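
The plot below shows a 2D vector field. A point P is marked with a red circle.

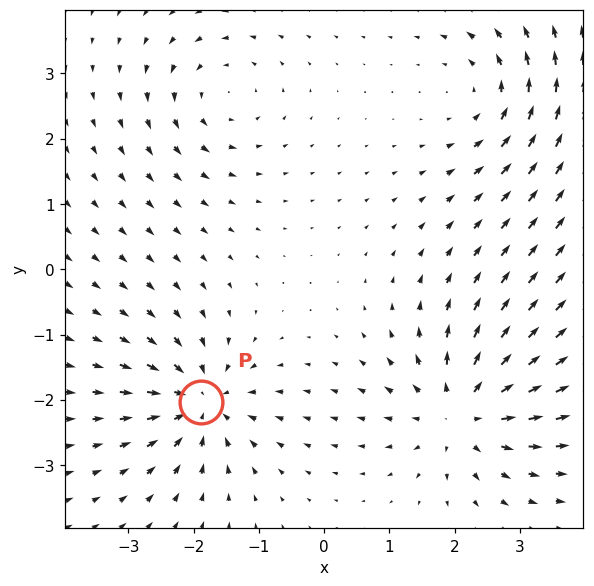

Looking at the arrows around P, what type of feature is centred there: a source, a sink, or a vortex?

At P (-1.9, -2.0) the arrows converge inward. Divergence about -6, curl ≈0 — negative divergence with near-zero curl is a sink.

sink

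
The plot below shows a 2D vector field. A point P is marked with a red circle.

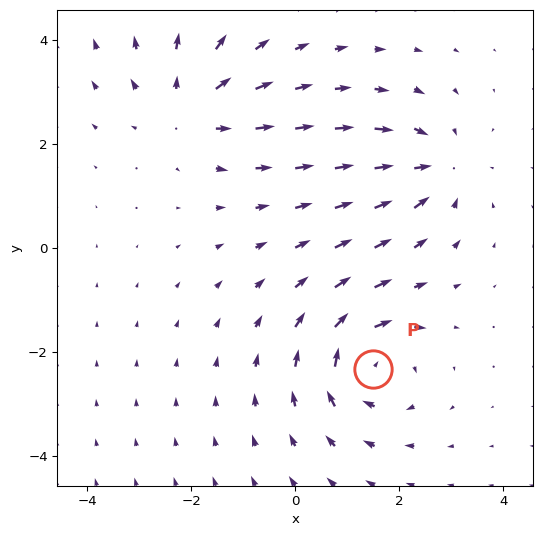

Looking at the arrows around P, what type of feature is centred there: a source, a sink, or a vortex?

vortex

At P (1.5, -2.3) the arrows circulate clockwise. Divergence ≈0, curl about -6 — near-zero divergence with nonzero curl is a vortex.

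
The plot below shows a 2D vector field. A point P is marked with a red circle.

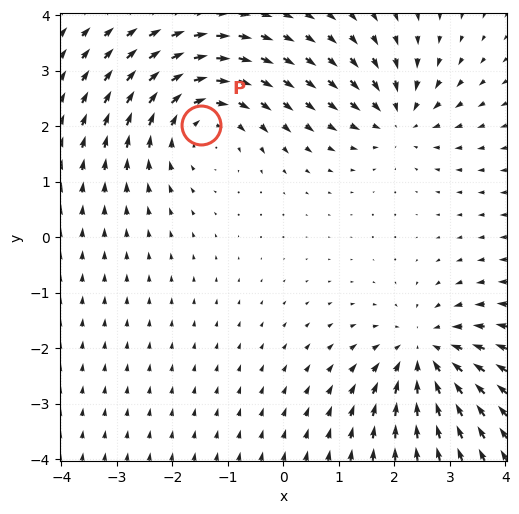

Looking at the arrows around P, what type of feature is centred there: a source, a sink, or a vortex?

At P (-1.5, 2.0) the arrows circulate clockwise. Divergence ≈0, curl about -4 — near-zero divergence with nonzero curl is a vortex.

vortex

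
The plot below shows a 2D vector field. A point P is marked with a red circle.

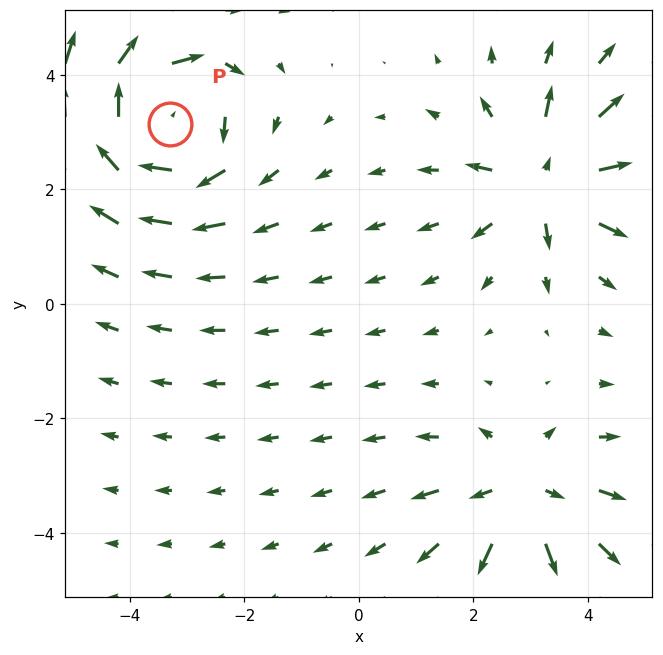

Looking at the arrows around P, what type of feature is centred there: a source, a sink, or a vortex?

vortex

At P (-3.3, 3.1) the arrows circulate clockwise. Divergence ≈0, curl about -6 — near-zero divergence with nonzero curl is a vortex.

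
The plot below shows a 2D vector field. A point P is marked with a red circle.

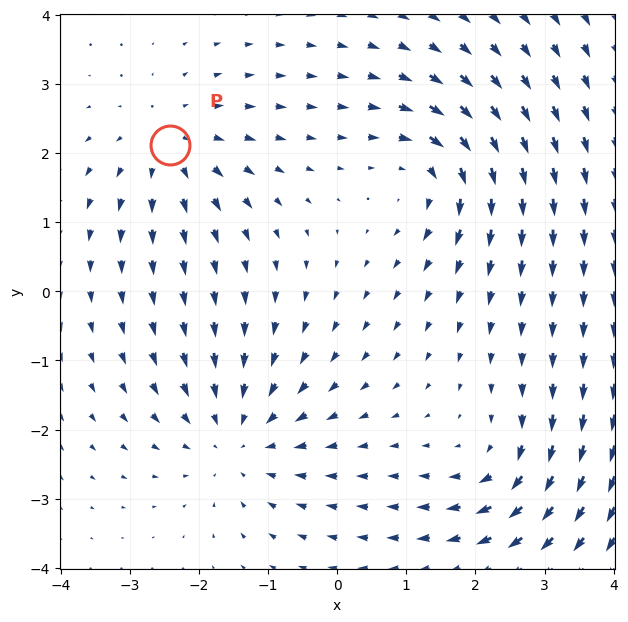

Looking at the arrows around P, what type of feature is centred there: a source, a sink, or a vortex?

source

At P (-2.4, 2.1) the arrows spread outward. Divergence about +3, curl ≈0 — positive divergence with near-zero curl is a source.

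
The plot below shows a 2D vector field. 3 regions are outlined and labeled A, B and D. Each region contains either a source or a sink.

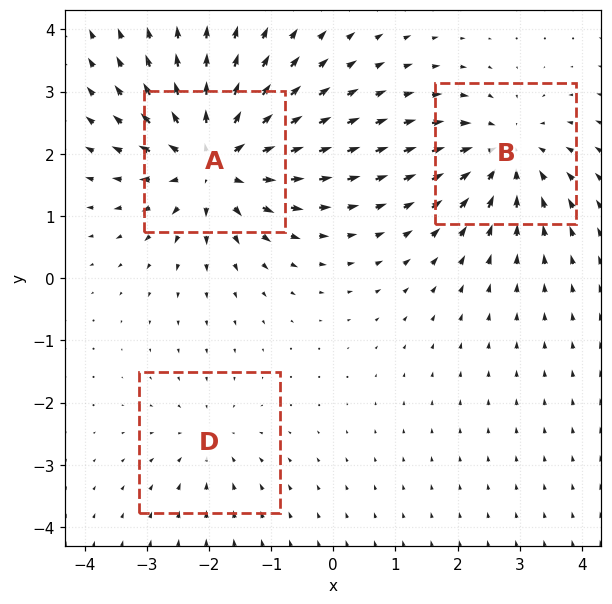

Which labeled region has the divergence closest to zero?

D

Divergence at each region's feature centre — A: about +5, B: about -4, D: about -2. Region D is closest to zero.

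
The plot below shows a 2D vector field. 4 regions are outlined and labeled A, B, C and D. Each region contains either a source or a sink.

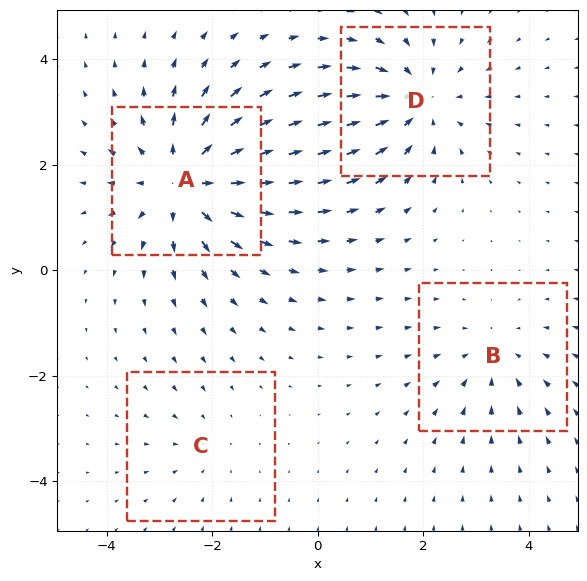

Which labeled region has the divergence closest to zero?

C

Divergence at each region's feature centre — A: about +6, B: about -3, C: about -2, D: about -4. Region C is closest to zero.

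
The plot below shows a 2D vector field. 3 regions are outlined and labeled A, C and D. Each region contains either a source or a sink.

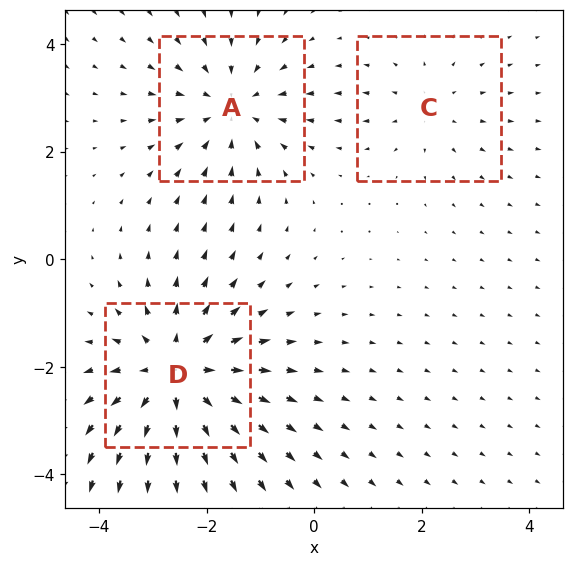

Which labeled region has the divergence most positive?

D

Divergence at each region's feature centre — A: about -3, C: about +2, D: about +4. Region D is most positive.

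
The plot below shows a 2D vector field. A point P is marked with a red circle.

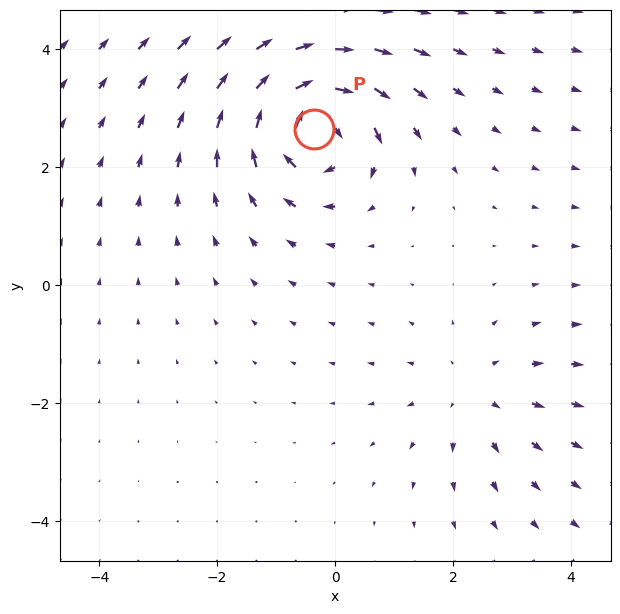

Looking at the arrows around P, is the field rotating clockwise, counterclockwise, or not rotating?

Near P at (-0.4, 2.7) the arrows circulate clockwise. The curl (z-component) there is about -6; negative curl means clockwise rotation.

clockwise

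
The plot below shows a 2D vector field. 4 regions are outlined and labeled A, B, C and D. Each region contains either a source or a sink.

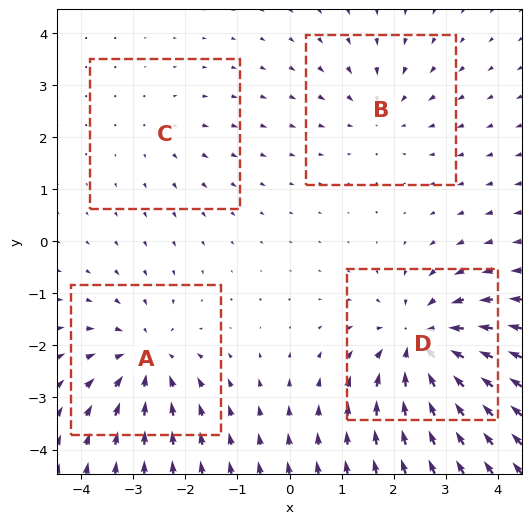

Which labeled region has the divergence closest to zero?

C

Divergence at each region's feature centre — A: about -5, B: about -3, C: about +2, D: about -7. Region C is closest to zero.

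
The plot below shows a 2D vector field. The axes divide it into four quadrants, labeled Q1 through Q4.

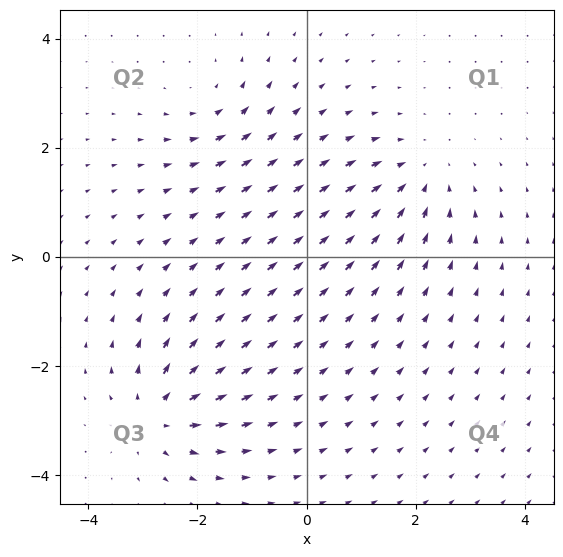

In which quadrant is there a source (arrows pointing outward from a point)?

The source sits at approximately (-2.7, -2.9), which lies in quadrant Q3. The divergence there is about +5, positive as expected for a source.

Q3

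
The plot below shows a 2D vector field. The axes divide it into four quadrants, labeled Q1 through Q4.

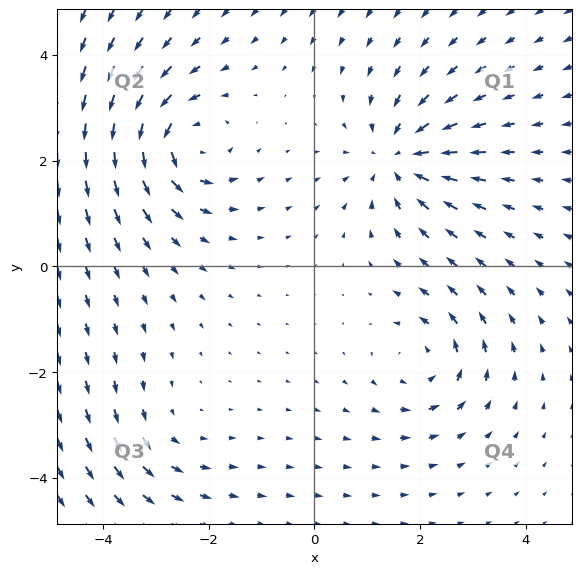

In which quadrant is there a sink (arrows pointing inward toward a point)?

Q1

The sink sits at approximately (1.6, 2.0), which lies in quadrant Q1. The divergence there is about -5, negative as expected for a sink.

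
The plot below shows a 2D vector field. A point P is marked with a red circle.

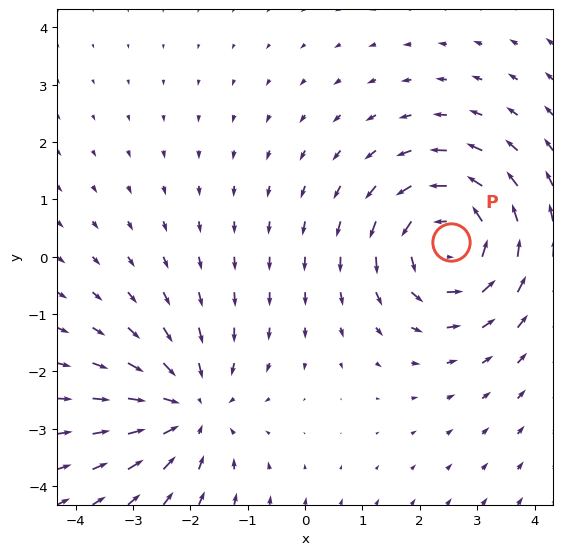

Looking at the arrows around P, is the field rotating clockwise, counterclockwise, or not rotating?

Near P at (2.5, 0.3) the arrows circulate counterclockwise. The curl (z-component) there is about +5; positive curl means counterclockwise rotation.

counterclockwise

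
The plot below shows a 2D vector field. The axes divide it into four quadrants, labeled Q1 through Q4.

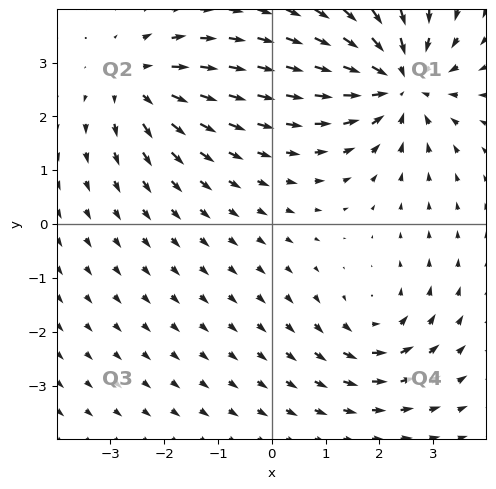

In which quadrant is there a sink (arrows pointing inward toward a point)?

The sink sits at approximately (2.4, 2.6), which lies in quadrant Q1. The divergence there is about -5, negative as expected for a sink.

Q1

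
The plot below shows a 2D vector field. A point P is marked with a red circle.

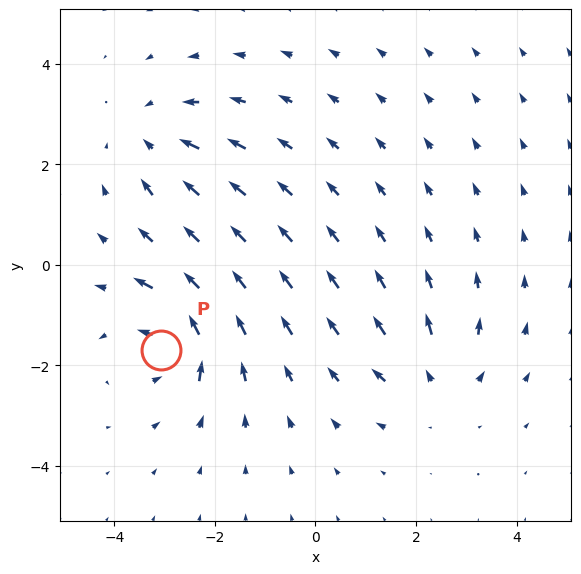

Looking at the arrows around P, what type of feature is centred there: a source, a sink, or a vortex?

vortex

At P (-3.1, -1.7) the arrows circulate counterclockwise. Divergence ≈0, curl about +7 — near-zero divergence with nonzero curl is a vortex.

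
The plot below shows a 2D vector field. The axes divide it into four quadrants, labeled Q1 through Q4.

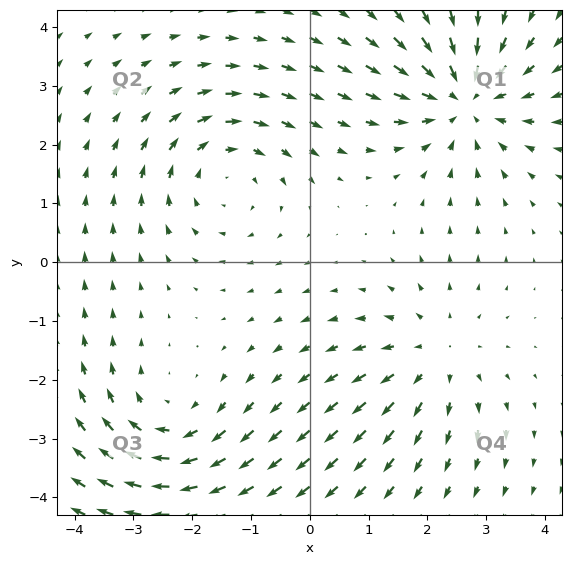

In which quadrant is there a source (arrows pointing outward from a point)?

The source sits at approximately (2.1, -1.6), which lies in quadrant Q4. The divergence there is about +3, positive as expected for a source.

Q4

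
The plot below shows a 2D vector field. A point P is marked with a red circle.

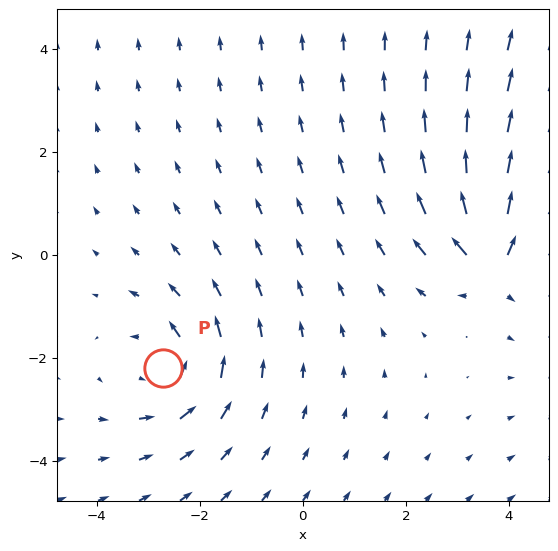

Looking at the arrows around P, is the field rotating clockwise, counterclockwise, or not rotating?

counterclockwise

Near P at (-2.7, -2.2) the arrows circulate counterclockwise. The curl (z-component) there is about +3; positive curl means counterclockwise rotation.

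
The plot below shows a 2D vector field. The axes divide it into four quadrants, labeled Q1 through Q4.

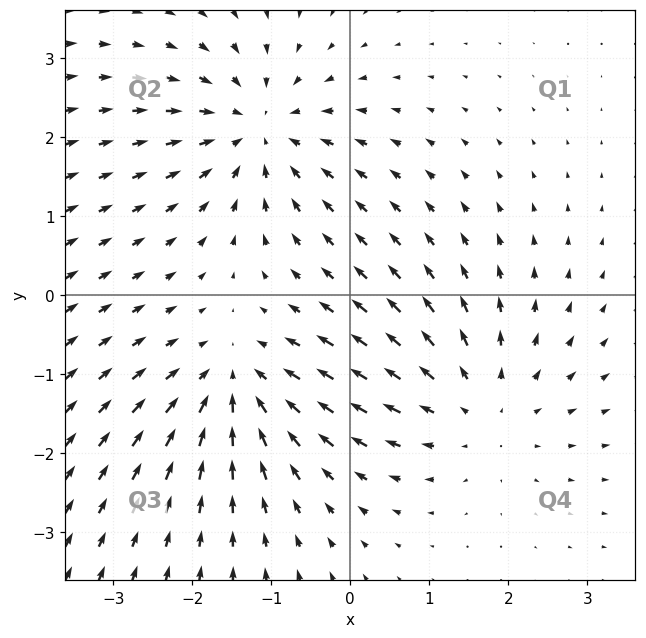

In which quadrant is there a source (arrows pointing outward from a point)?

The source sits at approximately (1.6, -1.4), which lies in quadrant Q4. The divergence there is about +3, positive as expected for a source.

Q4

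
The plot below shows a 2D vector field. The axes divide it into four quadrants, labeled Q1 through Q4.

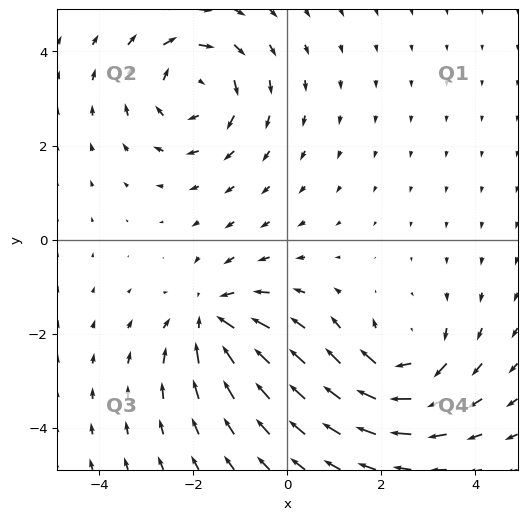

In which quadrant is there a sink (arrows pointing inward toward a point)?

The sink sits at approximately (-1.6, -1.7), which lies in quadrant Q3. The divergence there is about -5, negative as expected for a sink.

Q3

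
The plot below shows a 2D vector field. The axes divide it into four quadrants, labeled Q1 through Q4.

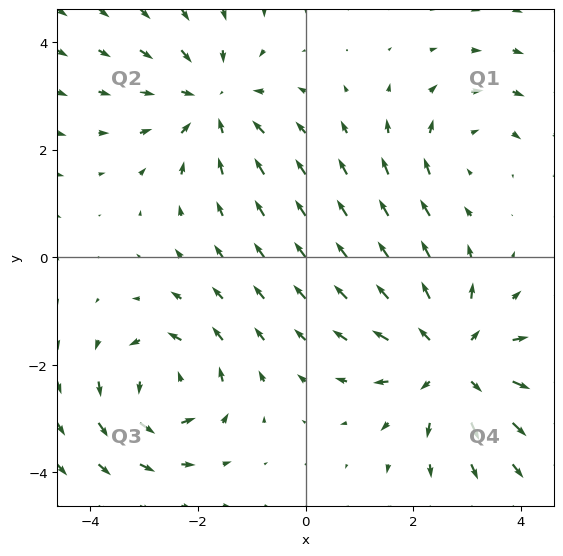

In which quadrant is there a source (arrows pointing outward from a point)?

Q4

The source sits at approximately (2.7, -1.9), which lies in quadrant Q4. The divergence there is about +4, positive as expected for a source.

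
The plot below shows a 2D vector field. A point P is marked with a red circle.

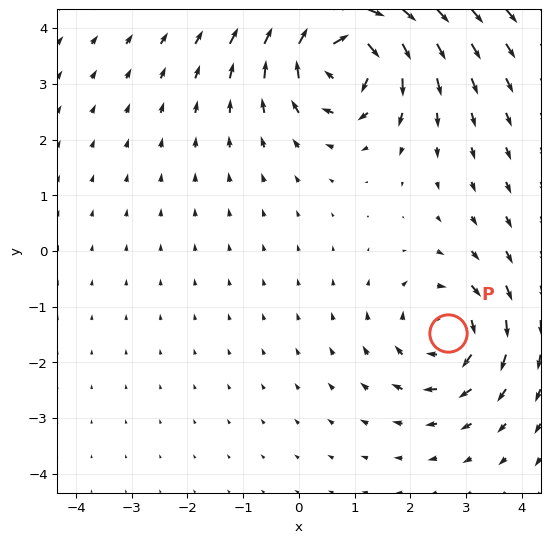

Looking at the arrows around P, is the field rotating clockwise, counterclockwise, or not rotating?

clockwise

Near P at (2.7, -1.5) the arrows circulate clockwise. The curl (z-component) there is about -4; negative curl means clockwise rotation.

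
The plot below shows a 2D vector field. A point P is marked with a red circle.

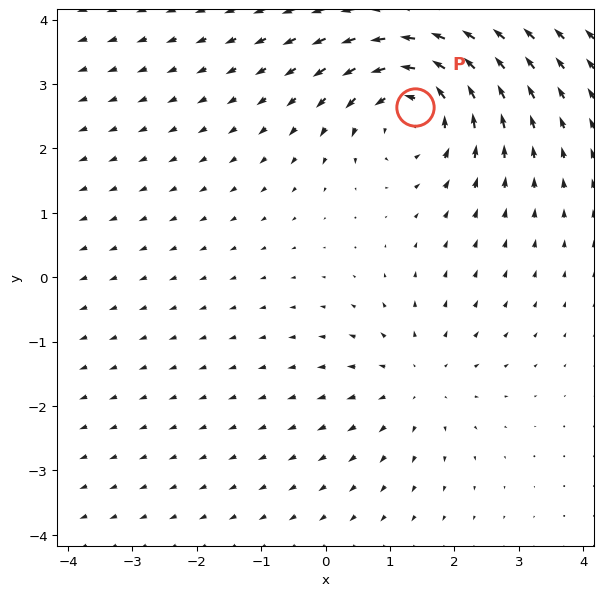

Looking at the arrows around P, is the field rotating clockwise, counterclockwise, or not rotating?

Near P at (1.4, 2.6) the arrows circulate counterclockwise. The curl (z-component) there is about +5; positive curl means counterclockwise rotation.

counterclockwise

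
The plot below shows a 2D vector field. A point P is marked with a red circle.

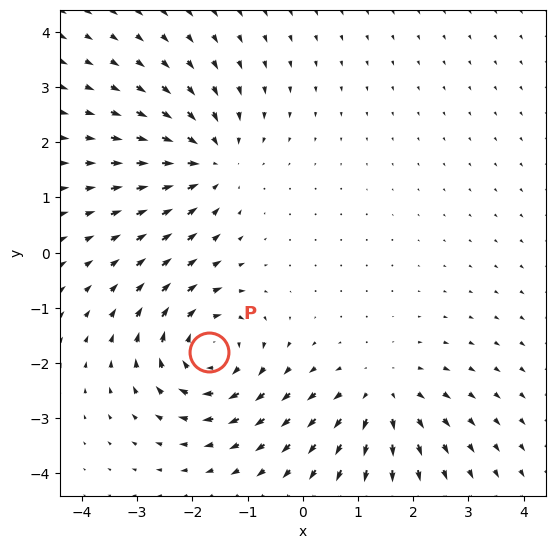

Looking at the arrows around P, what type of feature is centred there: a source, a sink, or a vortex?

vortex

At P (-1.7, -1.8) the arrows circulate clockwise. Divergence ≈0, curl about -6 — near-zero divergence with nonzero curl is a vortex.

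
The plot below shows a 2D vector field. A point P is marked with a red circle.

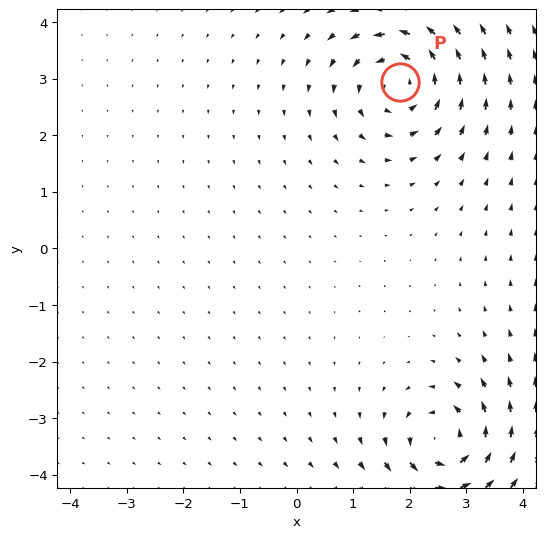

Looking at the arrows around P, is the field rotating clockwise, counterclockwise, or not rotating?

counterclockwise

Near P at (1.8, 2.9) the arrows circulate counterclockwise. The curl (z-component) there is about +6; positive curl means counterclockwise rotation.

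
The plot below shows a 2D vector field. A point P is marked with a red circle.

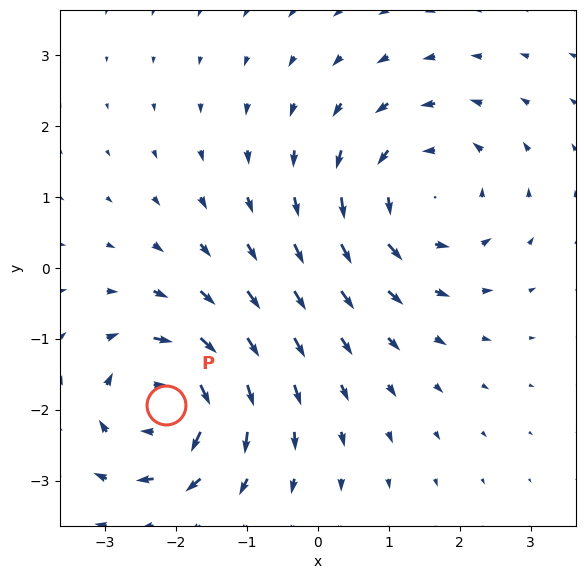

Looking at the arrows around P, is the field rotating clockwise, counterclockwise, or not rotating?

clockwise

Near P at (-2.1, -1.9) the arrows circulate clockwise. The curl (z-component) there is about -6; negative curl means clockwise rotation.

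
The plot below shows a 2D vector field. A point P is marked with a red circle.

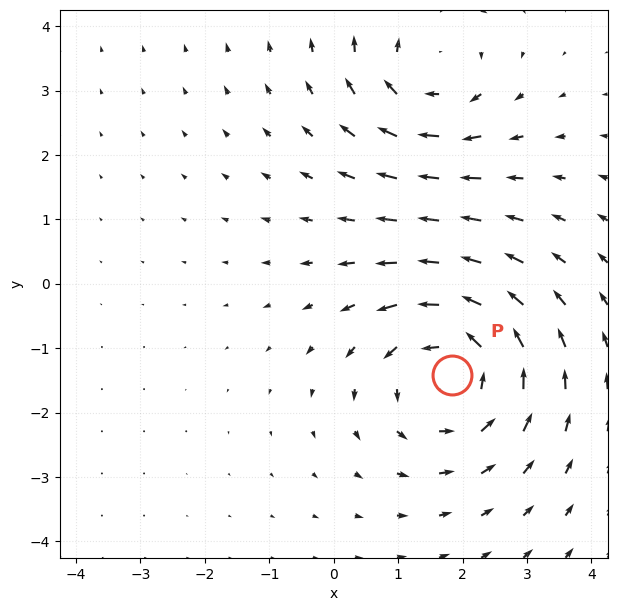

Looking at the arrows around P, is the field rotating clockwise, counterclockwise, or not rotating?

counterclockwise

Near P at (1.8, -1.4) the arrows circulate counterclockwise. The curl (z-component) there is about +4; positive curl means counterclockwise rotation.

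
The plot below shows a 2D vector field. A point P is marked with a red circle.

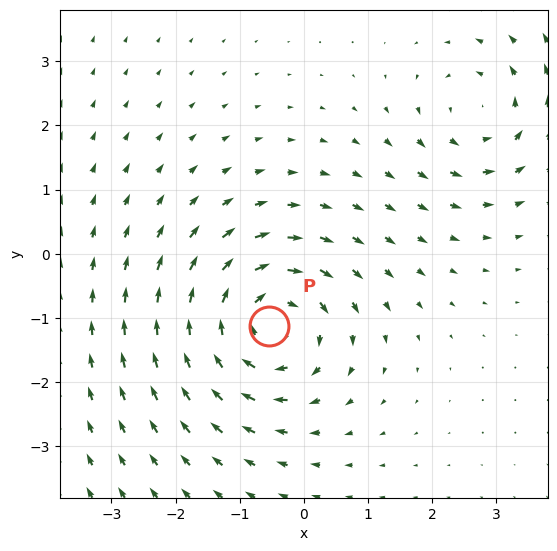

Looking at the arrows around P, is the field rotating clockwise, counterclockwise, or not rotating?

clockwise

Near P at (-0.6, -1.1) the arrows circulate clockwise. The curl (z-component) there is about -5; negative curl means clockwise rotation.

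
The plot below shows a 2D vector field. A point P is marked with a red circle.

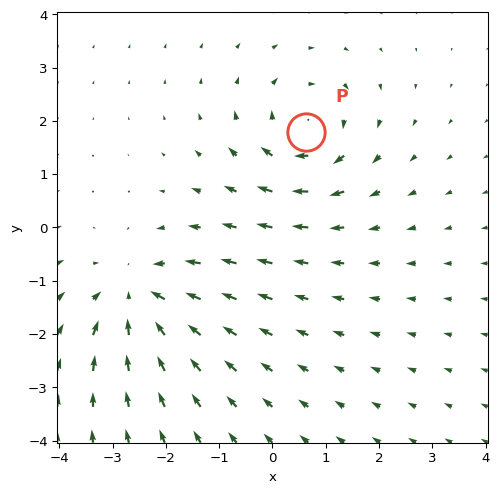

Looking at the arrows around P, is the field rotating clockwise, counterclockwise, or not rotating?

Near P at (0.6, 1.8) the arrows circulate clockwise. The curl (z-component) there is about -4; negative curl means clockwise rotation.

clockwise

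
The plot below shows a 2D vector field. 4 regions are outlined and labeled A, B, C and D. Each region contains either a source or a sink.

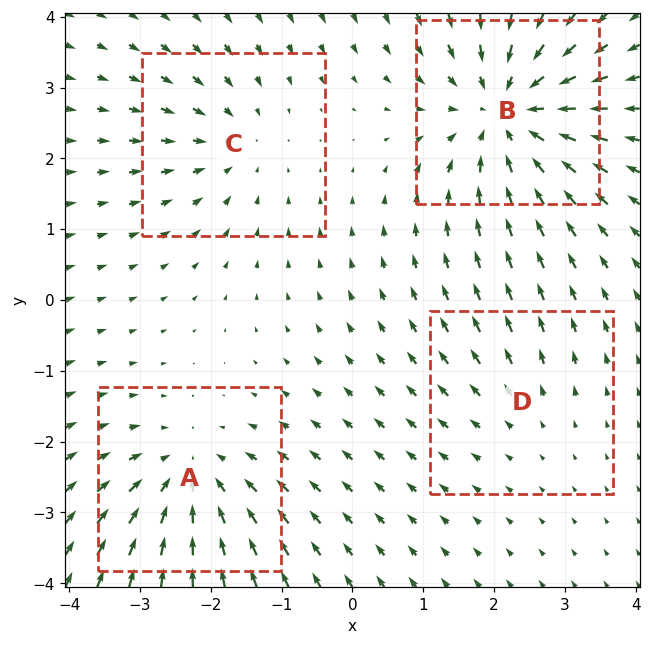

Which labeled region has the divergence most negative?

Divergence at each region's feature centre — A: about -4, B: about -6, C: about -3, D: about +2. Region B is most negative.

B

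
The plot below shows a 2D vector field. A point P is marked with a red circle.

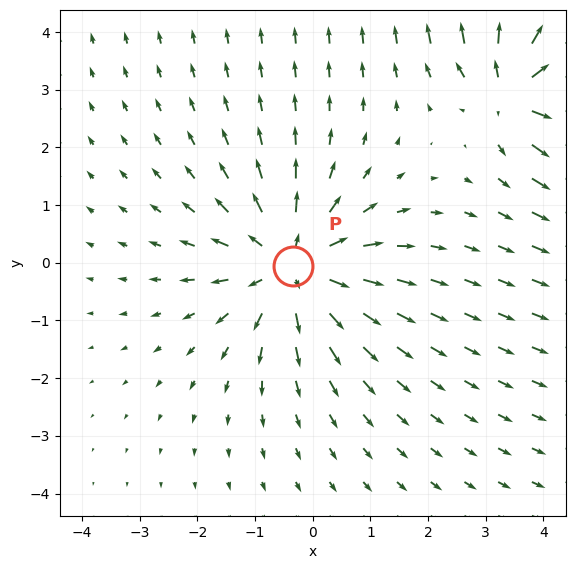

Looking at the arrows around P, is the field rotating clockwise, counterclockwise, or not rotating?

not rotating

Near P at (-0.3, -0.1) the arrows show no circulation. The curl there is ≈0.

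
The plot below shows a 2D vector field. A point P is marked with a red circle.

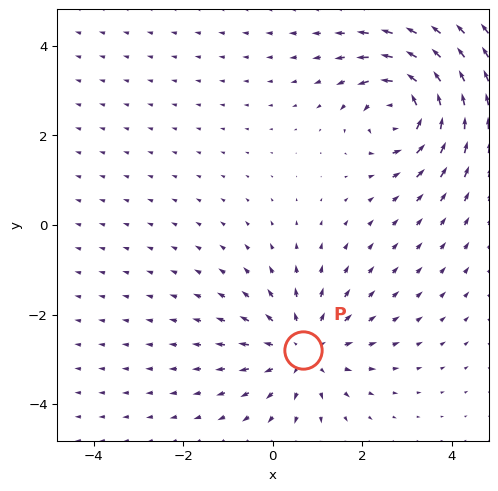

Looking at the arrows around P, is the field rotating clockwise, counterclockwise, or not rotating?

Near P at (0.7, -2.8) the arrows show no circulation. The curl there is ≈0.

not rotating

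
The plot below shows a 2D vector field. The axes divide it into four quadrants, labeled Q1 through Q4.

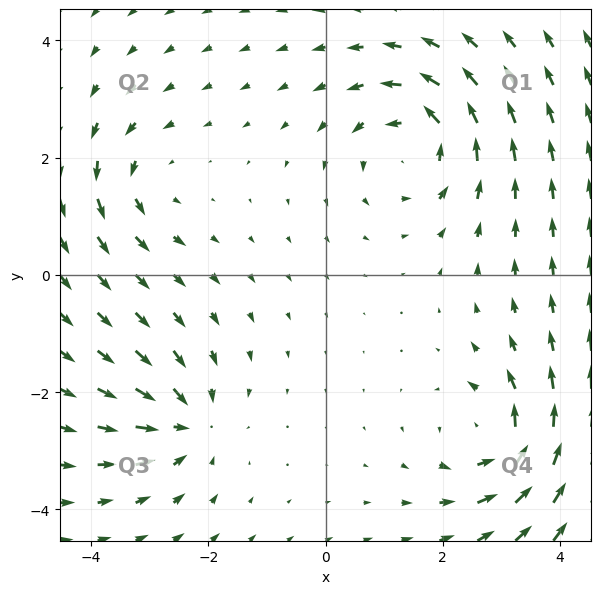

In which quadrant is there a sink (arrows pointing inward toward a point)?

The sink sits at approximately (-2.4, -2.5), which lies in quadrant Q3. The divergence there is about -5, negative as expected for a sink.

Q3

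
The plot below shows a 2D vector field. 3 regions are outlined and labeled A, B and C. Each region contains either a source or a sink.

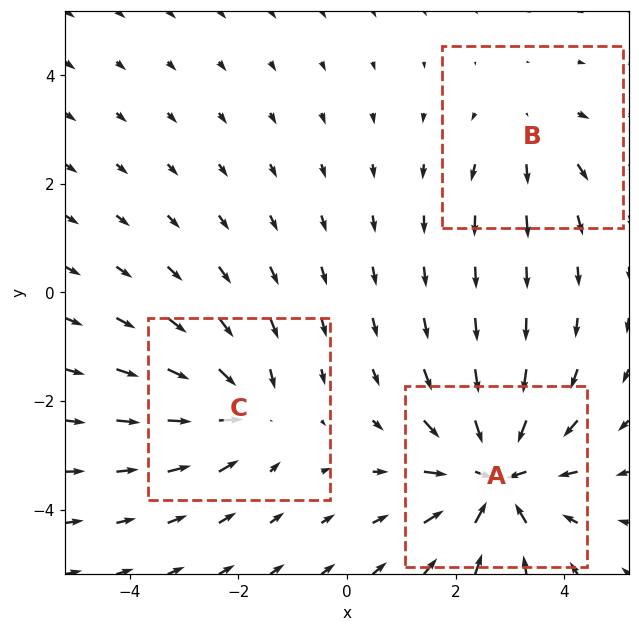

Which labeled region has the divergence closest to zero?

B

Divergence at each region's feature centre — A: about -5, B: about +2, C: about -3. Region B is closest to zero.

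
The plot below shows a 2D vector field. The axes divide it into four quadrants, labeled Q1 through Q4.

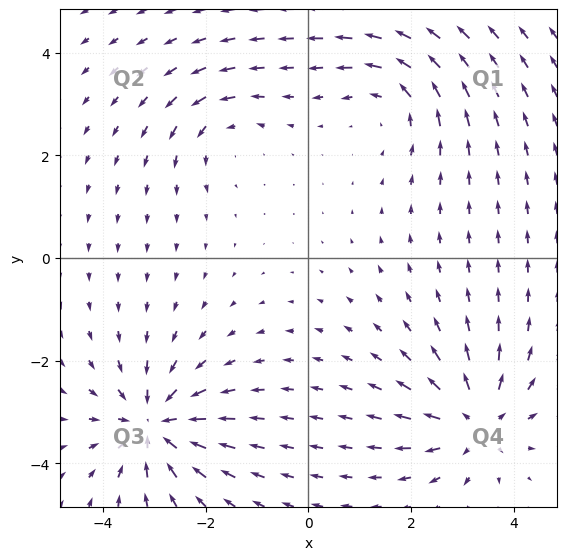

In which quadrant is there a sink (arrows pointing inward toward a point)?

The sink sits at approximately (-3.0, -3.3), which lies in quadrant Q3. The divergence there is about -6, negative as expected for a sink.

Q3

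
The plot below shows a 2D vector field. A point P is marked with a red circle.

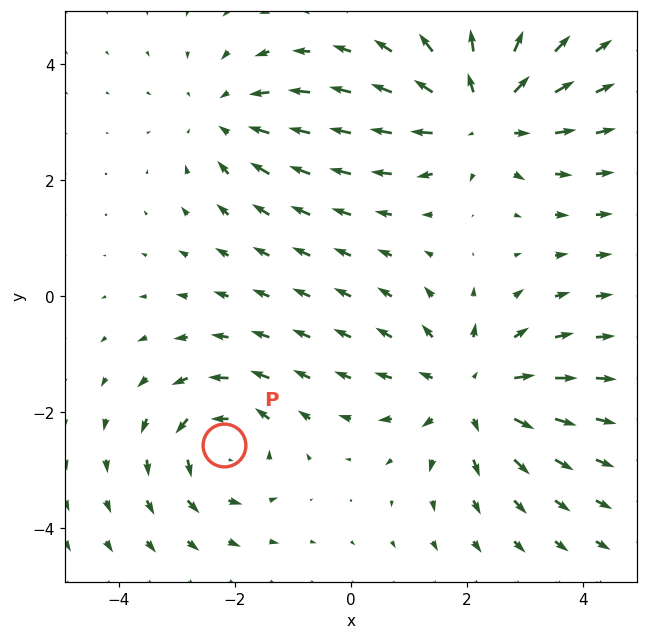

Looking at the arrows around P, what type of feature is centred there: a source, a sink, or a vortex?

At P (-2.2, -2.6) the arrows circulate counterclockwise. Divergence ≈0, curl about +4 — near-zero divergence with nonzero curl is a vortex.

vortex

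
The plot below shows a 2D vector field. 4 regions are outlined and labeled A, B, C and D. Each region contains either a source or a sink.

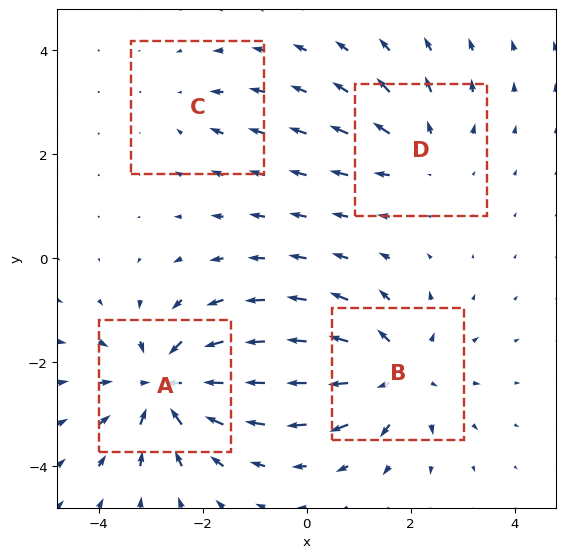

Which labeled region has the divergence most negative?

Divergence at each region's feature centre — A: about -7, B: about +5, C: about -2, D: about +3. Region A is most negative.

A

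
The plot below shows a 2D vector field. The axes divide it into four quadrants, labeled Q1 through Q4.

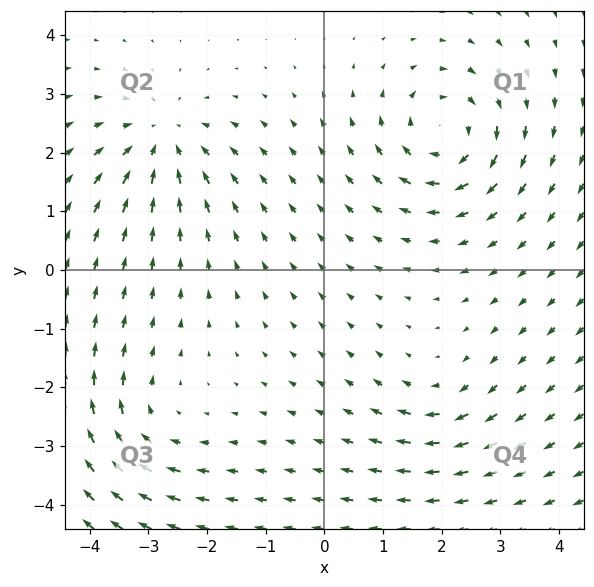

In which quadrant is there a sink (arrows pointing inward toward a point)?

Q2

The sink sits at approximately (-2.8, 2.2), which lies in quadrant Q2. The divergence there is about -4, negative as expected for a sink.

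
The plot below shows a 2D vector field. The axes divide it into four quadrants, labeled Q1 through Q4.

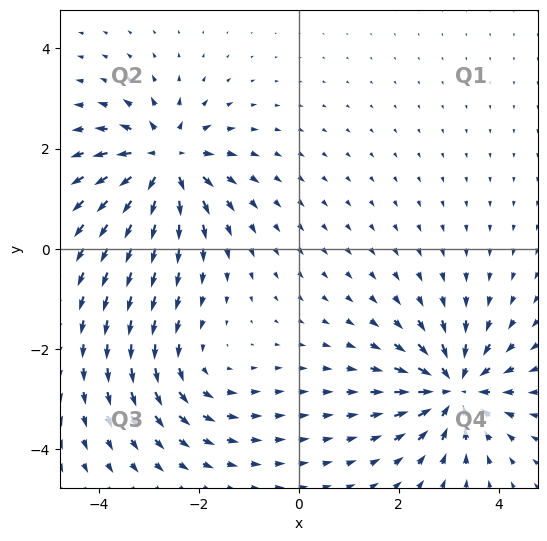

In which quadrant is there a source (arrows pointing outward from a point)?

The source sits at approximately (-2.7, 1.8), which lies in quadrant Q2. The divergence there is about +6, positive as expected for a source.

Q2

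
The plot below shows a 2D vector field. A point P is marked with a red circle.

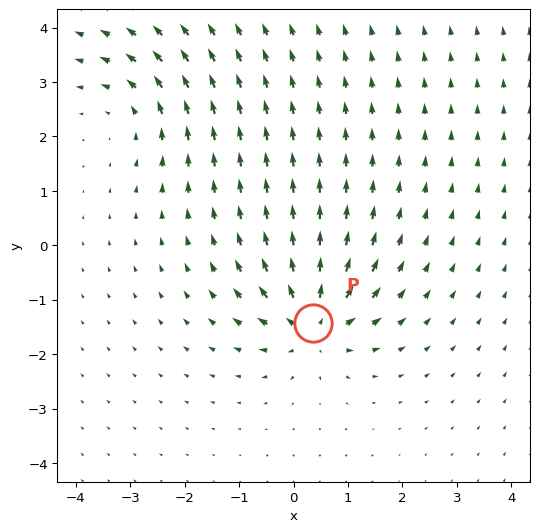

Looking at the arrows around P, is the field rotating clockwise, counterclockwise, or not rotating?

not rotating

Near P at (0.4, -1.4) the arrows show no circulation. The curl there is ≈0.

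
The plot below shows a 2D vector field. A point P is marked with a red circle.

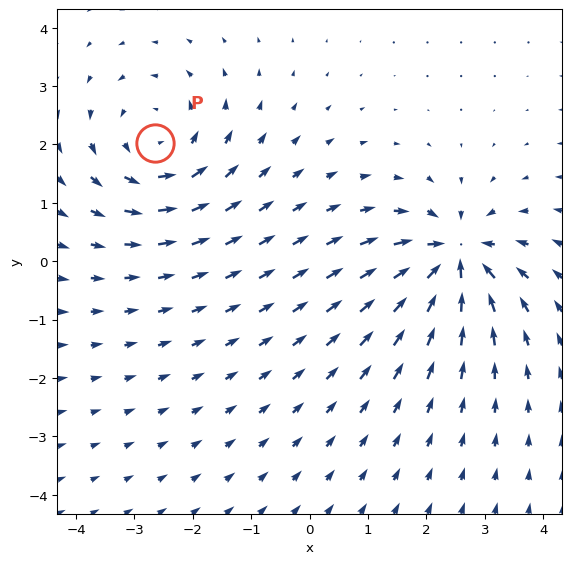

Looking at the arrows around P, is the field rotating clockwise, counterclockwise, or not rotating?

Near P at (-2.6, 2.0) the arrows circulate counterclockwise. The curl (z-component) there is about +4; positive curl means counterclockwise rotation.

counterclockwise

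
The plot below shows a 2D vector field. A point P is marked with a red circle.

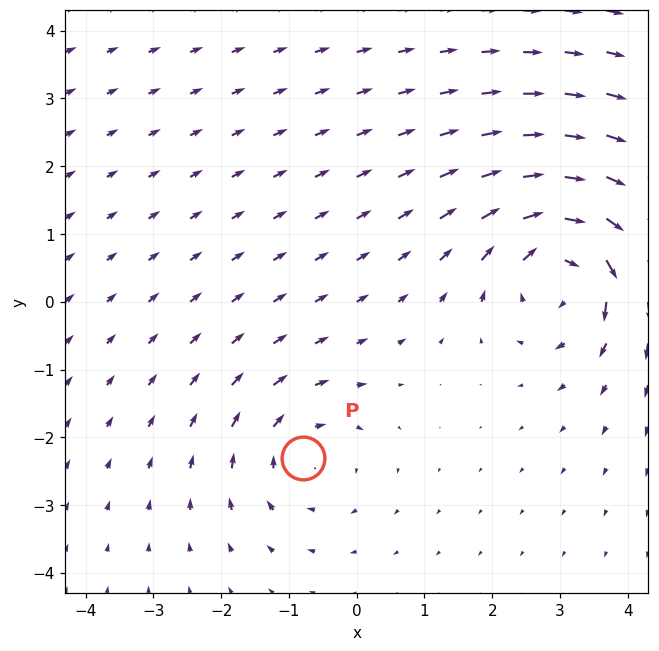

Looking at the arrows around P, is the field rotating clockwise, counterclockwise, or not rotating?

clockwise

Near P at (-0.8, -2.3) the arrows circulate clockwise. The curl (z-component) there is about -3; negative curl means clockwise rotation.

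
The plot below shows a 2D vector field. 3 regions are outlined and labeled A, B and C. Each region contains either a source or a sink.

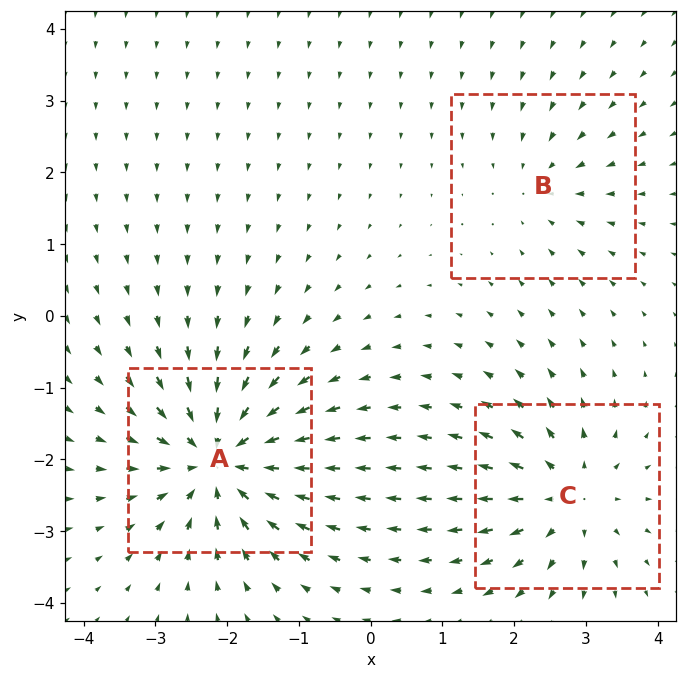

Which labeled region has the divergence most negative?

A

Divergence at each region's feature centre — A: about -6, B: about -2, C: about +4. Region A is most negative.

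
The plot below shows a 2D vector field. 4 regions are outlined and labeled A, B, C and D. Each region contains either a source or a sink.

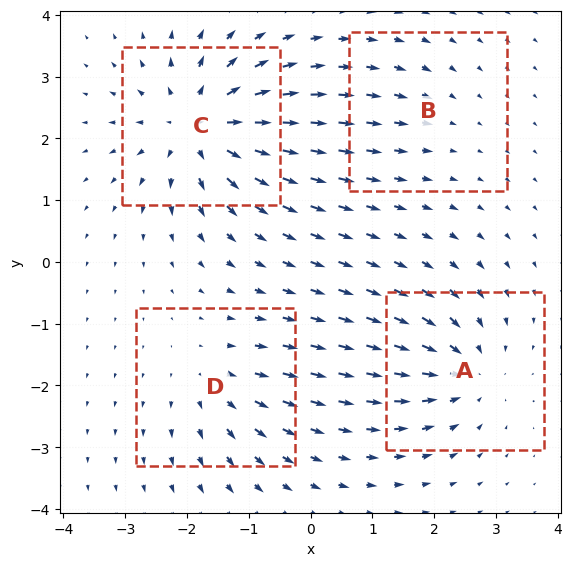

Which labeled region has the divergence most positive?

Divergence at each region's feature centre — A: about -5, B: about -2, C: about +8, D: about +4. Region C is most positive.

C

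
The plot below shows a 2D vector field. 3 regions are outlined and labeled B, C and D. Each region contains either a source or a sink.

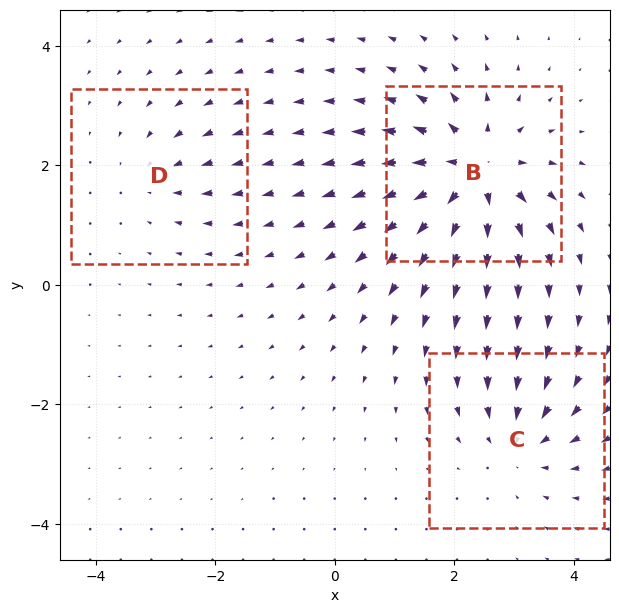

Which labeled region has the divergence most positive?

B

Divergence at each region's feature centre — B: about +6, C: about -3, D: about -2. Region B is most positive.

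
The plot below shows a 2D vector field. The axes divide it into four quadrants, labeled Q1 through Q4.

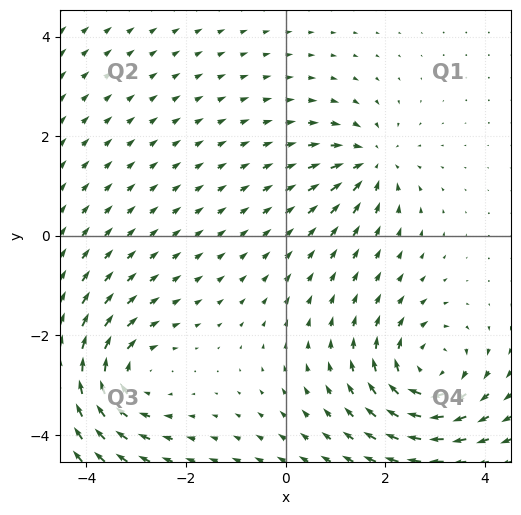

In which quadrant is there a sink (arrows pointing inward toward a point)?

Q1

The sink sits at approximately (1.7, 1.5), which lies in quadrant Q1. The divergence there is about -5, negative as expected for a sink.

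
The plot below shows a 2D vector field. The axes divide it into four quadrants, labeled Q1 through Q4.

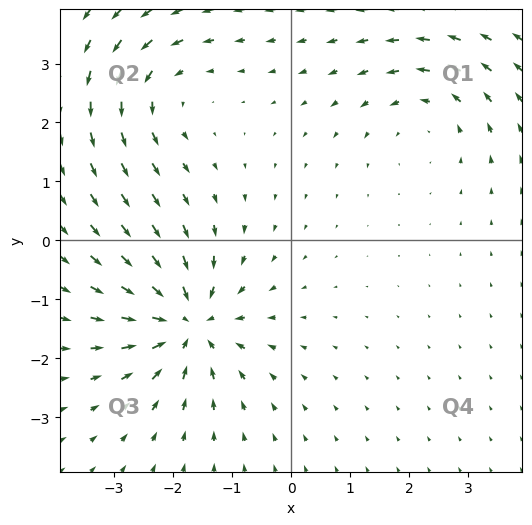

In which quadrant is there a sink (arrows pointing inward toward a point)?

The sink sits at approximately (-1.7, -1.4), which lies in quadrant Q3. The divergence there is about -5, negative as expected for a sink.

Q3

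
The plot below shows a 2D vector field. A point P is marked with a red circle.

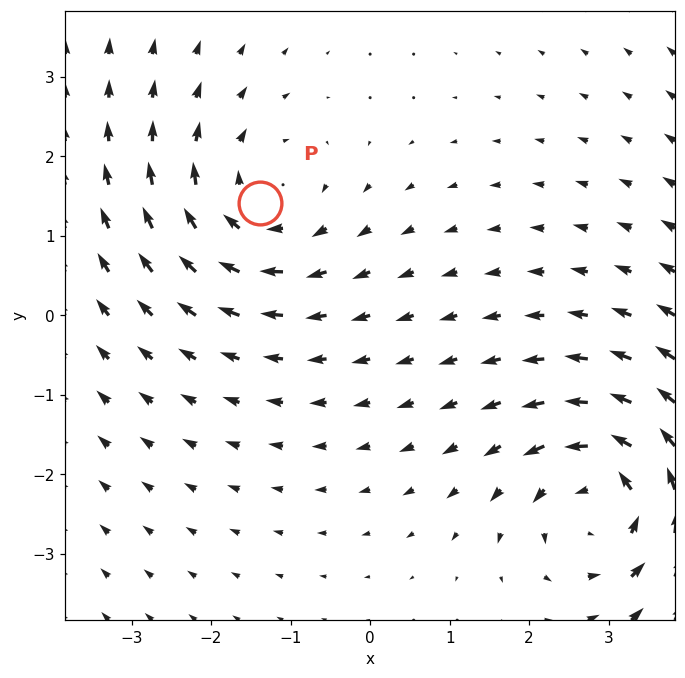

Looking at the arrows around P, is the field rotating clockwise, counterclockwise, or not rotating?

clockwise

Near P at (-1.4, 1.4) the arrows circulate clockwise. The curl (z-component) there is about -3; negative curl means clockwise rotation.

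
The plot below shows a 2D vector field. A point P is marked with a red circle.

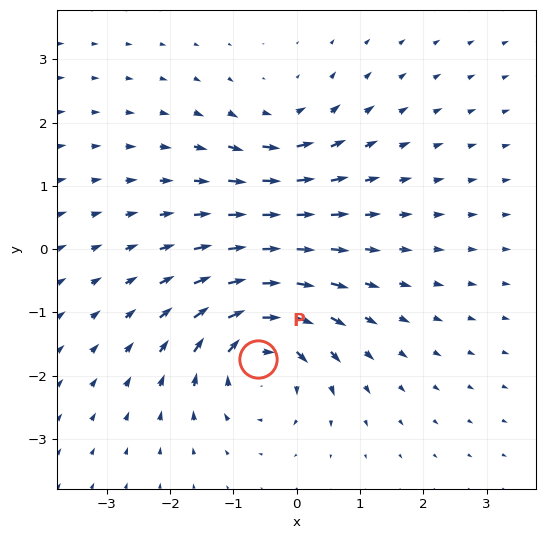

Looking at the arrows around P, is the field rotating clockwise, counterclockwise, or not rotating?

Near P at (-0.6, -1.7) the arrows circulate clockwise. The curl (z-component) there is about -6; negative curl means clockwise rotation.

clockwise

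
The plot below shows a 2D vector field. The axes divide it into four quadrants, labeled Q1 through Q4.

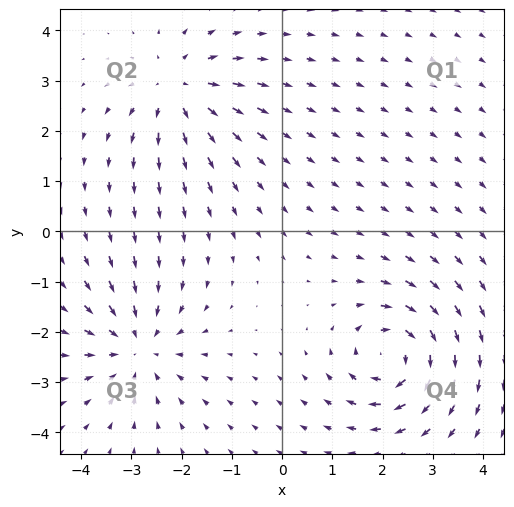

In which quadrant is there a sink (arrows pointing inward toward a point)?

The sink sits at approximately (-2.9, -2.3), which lies in quadrant Q3. The divergence there is about -4, negative as expected for a sink.

Q3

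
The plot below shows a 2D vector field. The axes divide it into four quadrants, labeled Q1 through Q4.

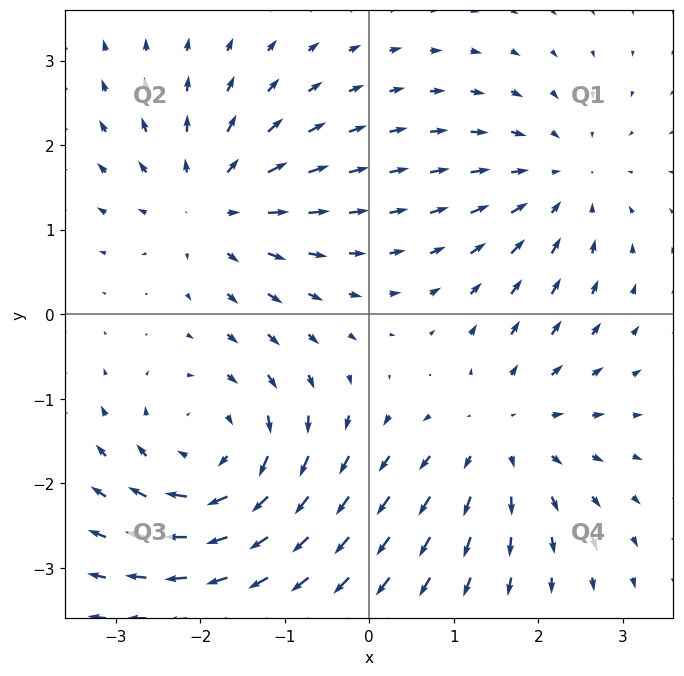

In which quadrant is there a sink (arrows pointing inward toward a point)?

Q1

The sink sits at approximately (2.3, 1.6), which lies in quadrant Q1. The divergence there is about -3, negative as expected for a sink.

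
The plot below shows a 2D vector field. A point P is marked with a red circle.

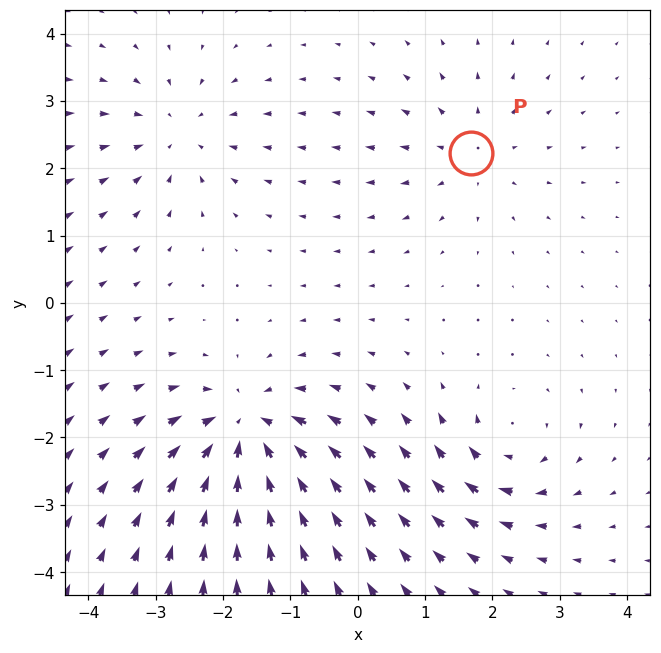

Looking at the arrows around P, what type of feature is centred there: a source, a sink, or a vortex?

source

At P (1.7, 2.2) the arrows spread outward. Divergence about +3, curl ≈0 — positive divergence with near-zero curl is a source.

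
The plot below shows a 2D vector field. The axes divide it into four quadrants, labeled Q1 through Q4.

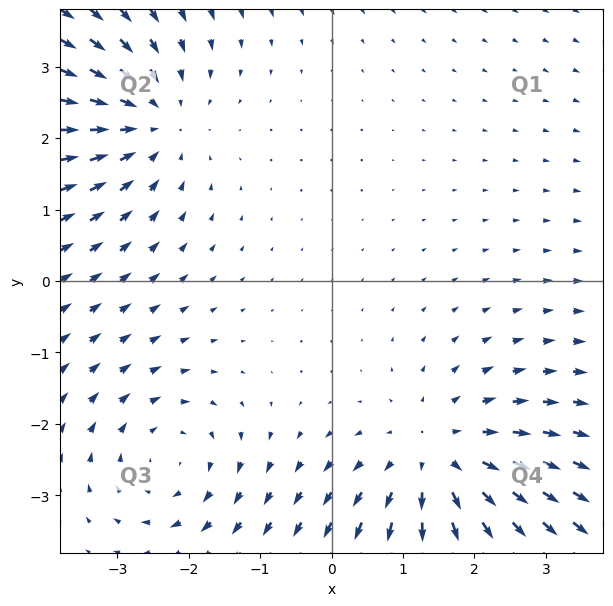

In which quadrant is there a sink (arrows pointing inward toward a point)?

The sink sits at approximately (-2.5, 2.2), which lies in quadrant Q2. The divergence there is about -3, negative as expected for a sink.

Q2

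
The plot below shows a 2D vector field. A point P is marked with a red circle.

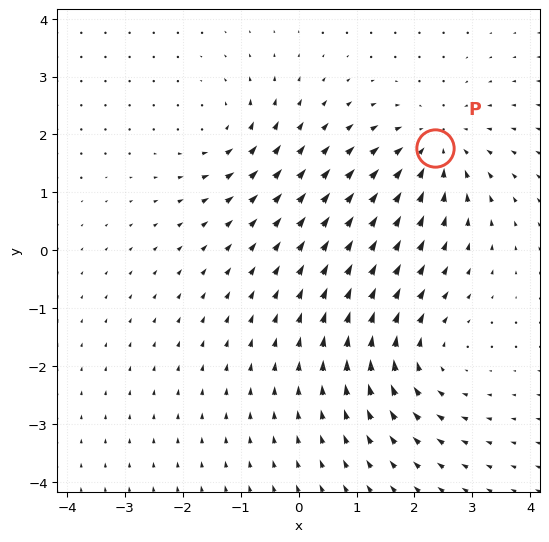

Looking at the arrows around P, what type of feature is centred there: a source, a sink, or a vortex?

sink

At P (2.4, 1.8) the arrows converge inward. Divergence about -5, curl ≈0 — negative divergence with near-zero curl is a sink.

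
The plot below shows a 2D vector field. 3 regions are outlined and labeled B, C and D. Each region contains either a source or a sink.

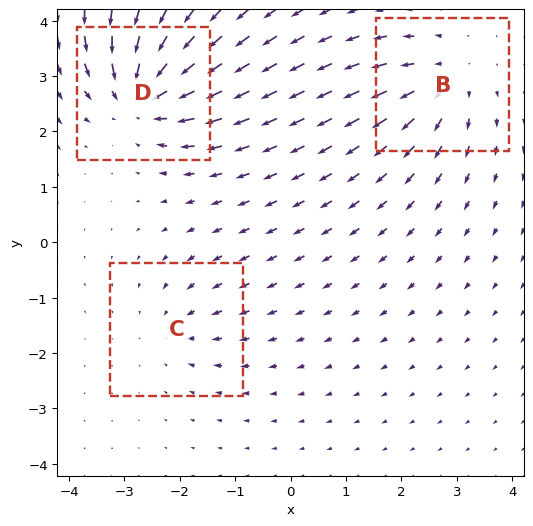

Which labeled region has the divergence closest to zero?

Divergence at each region's feature centre — B: about +4, C: about -2, D: about -5. Region C is closest to zero.

C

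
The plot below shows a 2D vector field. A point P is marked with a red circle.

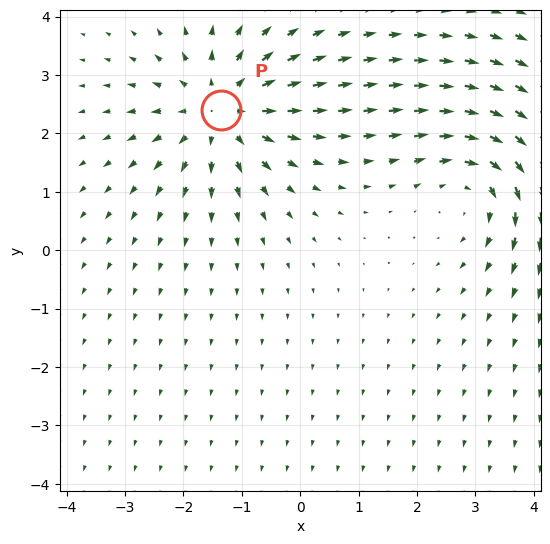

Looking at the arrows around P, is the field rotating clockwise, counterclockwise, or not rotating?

Near P at (-1.4, 2.4) the arrows show no circulation. The curl there is ≈0.

not rotating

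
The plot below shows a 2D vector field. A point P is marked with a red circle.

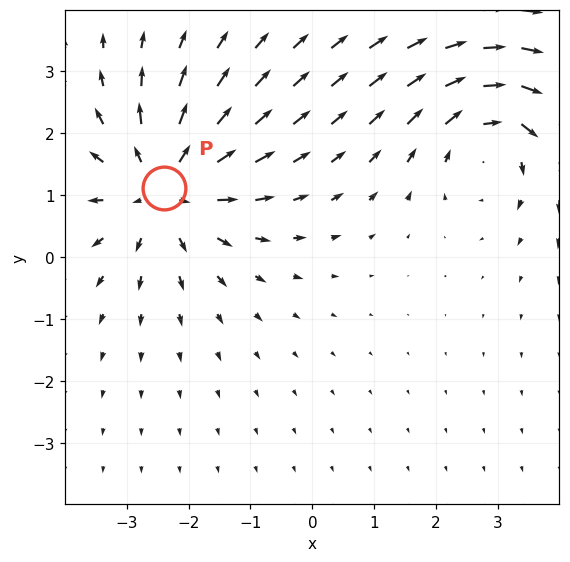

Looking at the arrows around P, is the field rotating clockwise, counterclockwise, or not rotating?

Near P at (-2.4, 1.1) the arrows show no circulation. The curl there is ≈0.

not rotating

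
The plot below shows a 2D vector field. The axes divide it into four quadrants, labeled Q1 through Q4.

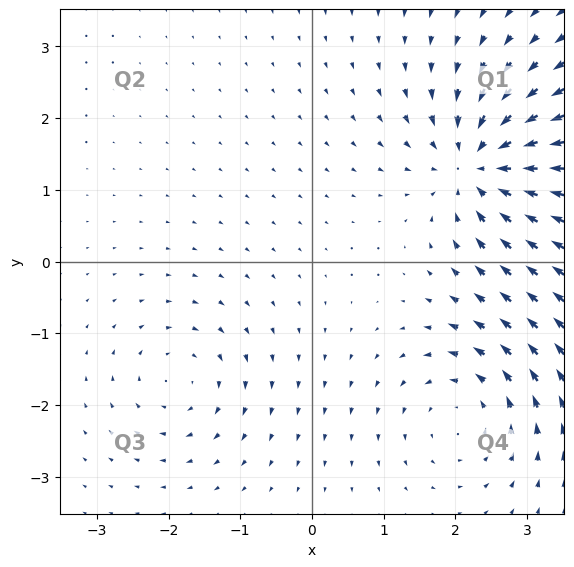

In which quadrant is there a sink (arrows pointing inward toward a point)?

Q1

The sink sits at approximately (2.4, 1.3), which lies in quadrant Q1. The divergence there is about -7, negative as expected for a sink.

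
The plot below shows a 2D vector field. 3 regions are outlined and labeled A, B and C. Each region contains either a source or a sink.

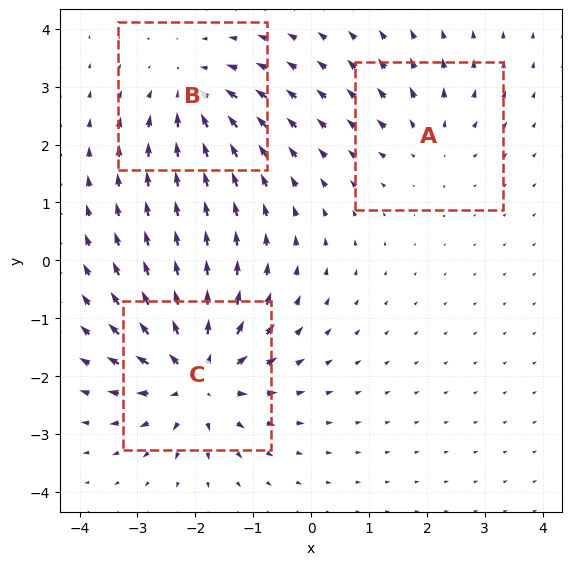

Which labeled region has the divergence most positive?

Divergence at each region's feature centre — A: about +2, B: about -3, C: about +5. Region C is most positive.

C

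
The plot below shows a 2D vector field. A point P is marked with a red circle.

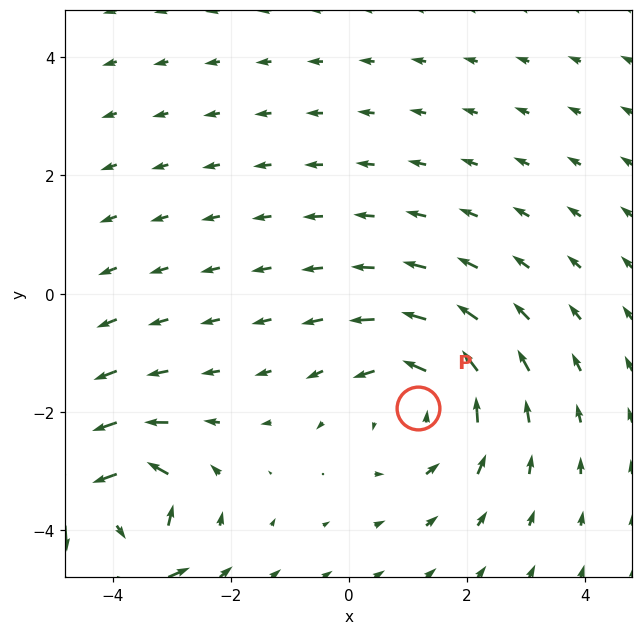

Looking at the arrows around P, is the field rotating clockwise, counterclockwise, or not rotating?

Near P at (1.2, -1.9) the arrows circulate counterclockwise. The curl (z-component) there is about +4; positive curl means counterclockwise rotation.

counterclockwise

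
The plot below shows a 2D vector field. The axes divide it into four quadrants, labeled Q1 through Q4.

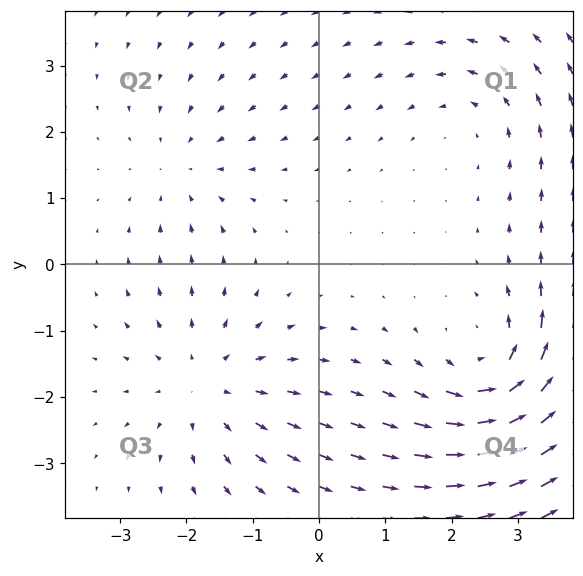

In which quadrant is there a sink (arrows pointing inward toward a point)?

The sink sits at approximately (-2.1, 1.4), which lies in quadrant Q2. The divergence there is about -2, negative as expected for a sink.

Q2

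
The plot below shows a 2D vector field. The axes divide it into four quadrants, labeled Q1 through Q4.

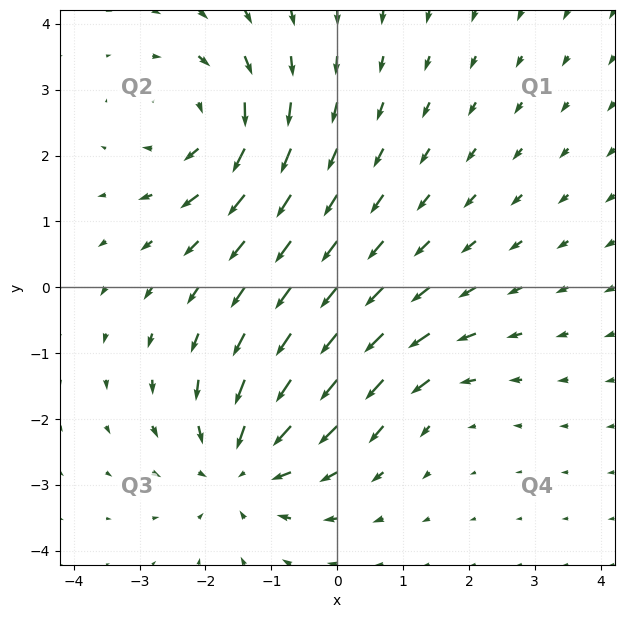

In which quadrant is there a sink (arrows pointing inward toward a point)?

Q3

The sink sits at approximately (-1.4, -2.7), which lies in quadrant Q3. The divergence there is about -4, negative as expected for a sink.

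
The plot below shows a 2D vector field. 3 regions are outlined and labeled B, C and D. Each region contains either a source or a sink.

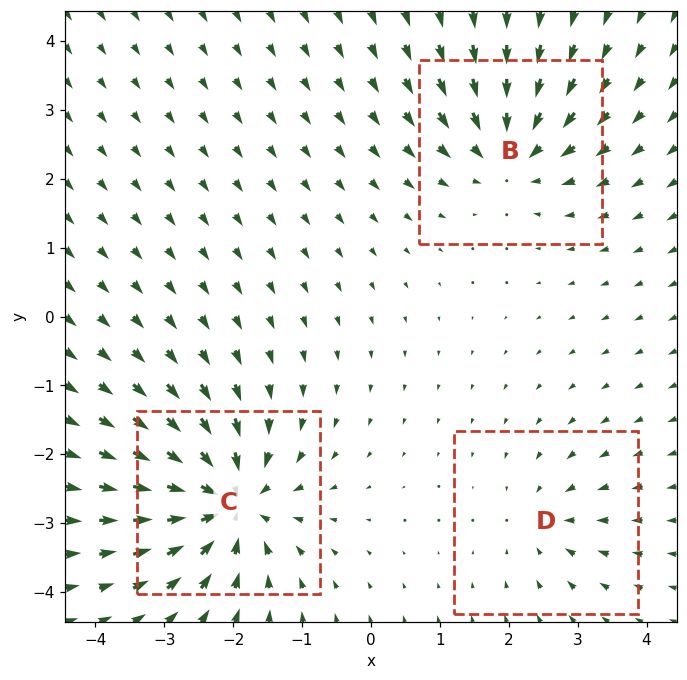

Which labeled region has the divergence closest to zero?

Divergence at each region's feature centre — B: about -4, C: about -6, D: about -3. Region D is closest to zero.

D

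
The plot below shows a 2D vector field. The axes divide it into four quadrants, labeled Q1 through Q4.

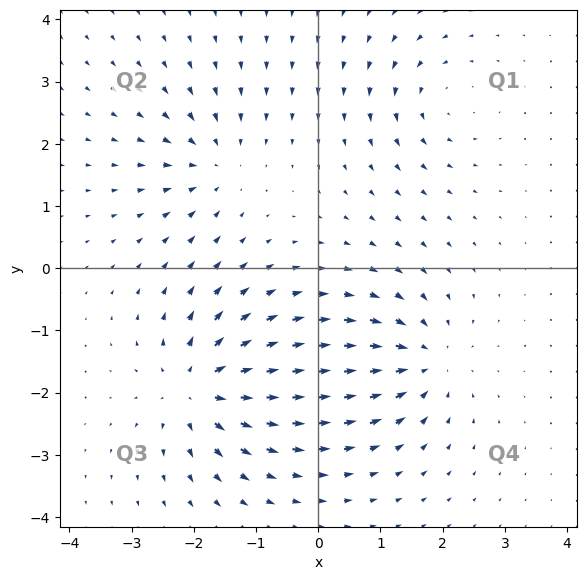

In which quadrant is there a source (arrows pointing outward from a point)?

The source sits at approximately (-1.9, -1.9), which lies in quadrant Q3. The divergence there is about +6, positive as expected for a source.

Q3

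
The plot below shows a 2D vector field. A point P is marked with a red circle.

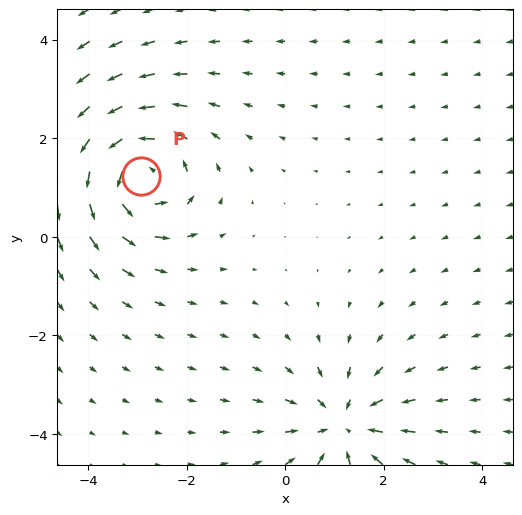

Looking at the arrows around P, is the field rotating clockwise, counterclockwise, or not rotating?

Near P at (-2.9, 1.2) the arrows circulate counterclockwise. The curl (z-component) there is about +4; positive curl means counterclockwise rotation.

counterclockwise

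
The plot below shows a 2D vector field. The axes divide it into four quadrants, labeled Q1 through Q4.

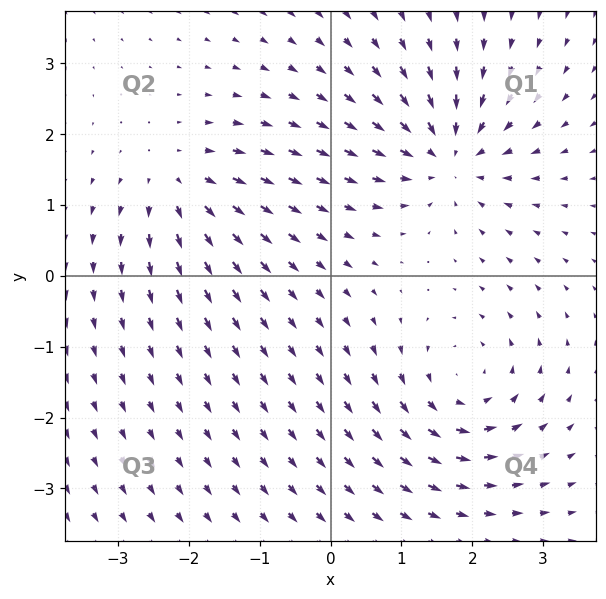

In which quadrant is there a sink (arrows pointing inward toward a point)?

Q1

The sink sits at approximately (1.7, 1.7), which lies in quadrant Q1. The divergence there is about -4, negative as expected for a sink.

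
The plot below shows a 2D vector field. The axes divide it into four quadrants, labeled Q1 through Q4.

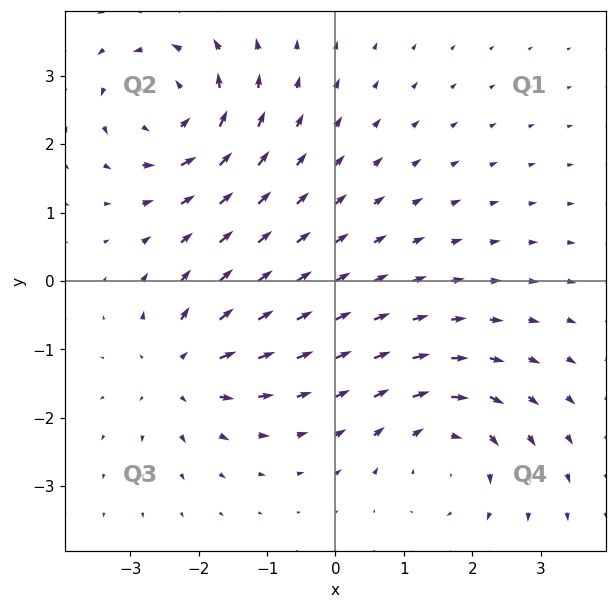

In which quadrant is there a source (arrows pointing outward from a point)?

The source sits at approximately (-2.2, -1.3), which lies in quadrant Q3. The divergence there is about +5, positive as expected for a source.

Q3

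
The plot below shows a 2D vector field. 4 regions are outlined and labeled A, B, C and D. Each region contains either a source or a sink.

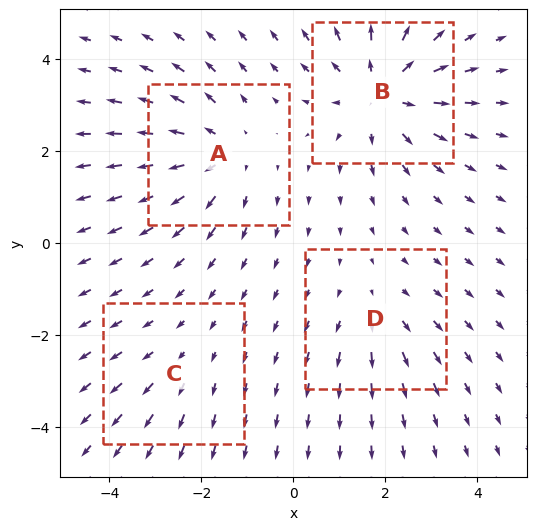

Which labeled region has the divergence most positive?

B

Divergence at each region's feature centre — A: about +5, B: about +6, C: about +2, D: about +3. Region B is most positive.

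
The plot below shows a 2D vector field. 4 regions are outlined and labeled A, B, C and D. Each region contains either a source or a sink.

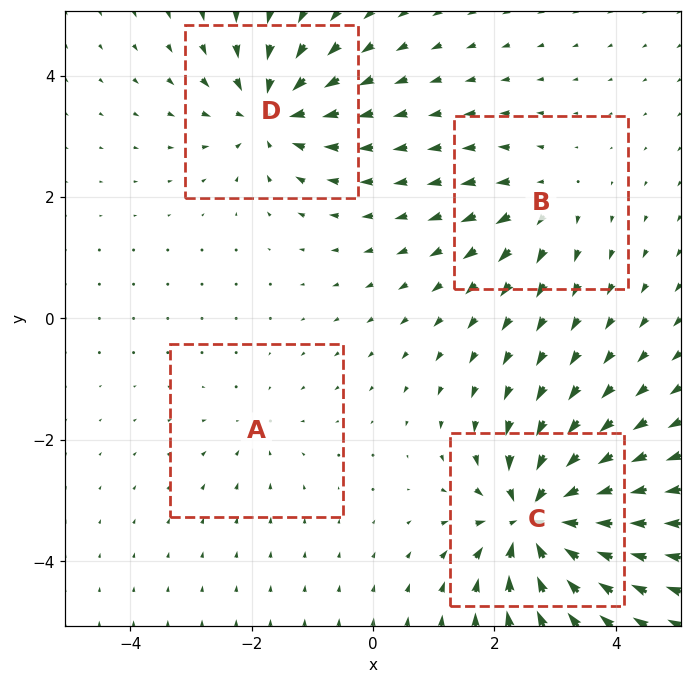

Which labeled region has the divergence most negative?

C

Divergence at each region's feature centre — A: about -2, B: about +4, C: about -9, D: about -6. Region C is most negative.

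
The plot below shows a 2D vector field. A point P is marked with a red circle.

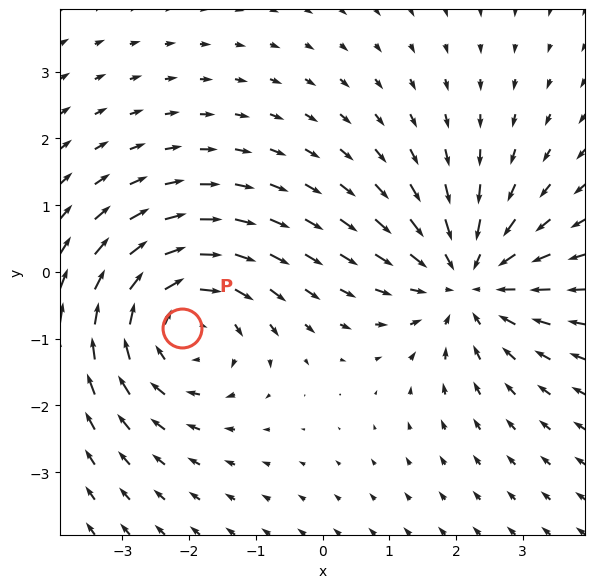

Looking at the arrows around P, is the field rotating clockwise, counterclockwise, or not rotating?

Near P at (-2.1, -0.8) the arrows circulate clockwise. The curl (z-component) there is about -3; negative curl means clockwise rotation.

clockwise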